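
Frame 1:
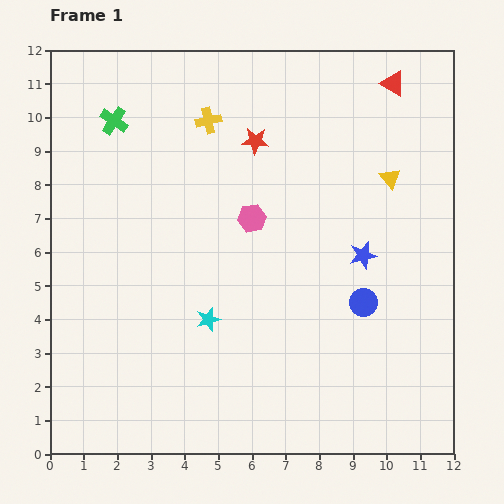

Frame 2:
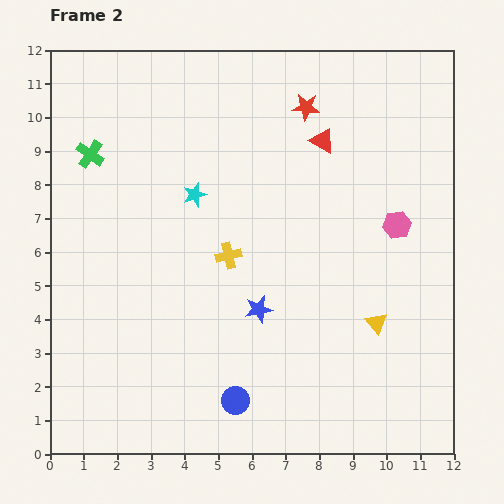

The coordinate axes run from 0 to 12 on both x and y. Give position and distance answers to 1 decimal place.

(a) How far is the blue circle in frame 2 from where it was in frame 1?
4.8

The blue circle moved from (9.3, 4.5) to (5.5, 1.6), a distance of √(3.8² + 2.9²) ≈ 4.8.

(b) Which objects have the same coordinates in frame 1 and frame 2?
none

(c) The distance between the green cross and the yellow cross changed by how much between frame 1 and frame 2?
+2.3

Distance in frame 1: 2.8. Distance in frame 2: 5.1.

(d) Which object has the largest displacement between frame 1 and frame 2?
the blue circle

(moved 4.8; next 4.3)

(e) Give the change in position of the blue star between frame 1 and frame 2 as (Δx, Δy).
(-3.1, -1.6)

The blue star was at (9.3, 5.9) in frame 1 and (6.2, 4.3) in frame 2.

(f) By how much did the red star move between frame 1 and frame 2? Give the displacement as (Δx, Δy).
(1.5, 1.0)

The red star was at (6.1, 9.3) in frame 1 and (7.6, 10.3) in frame 2.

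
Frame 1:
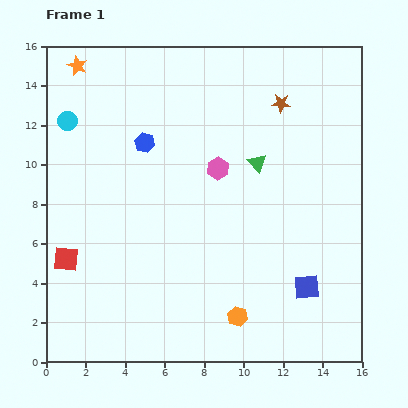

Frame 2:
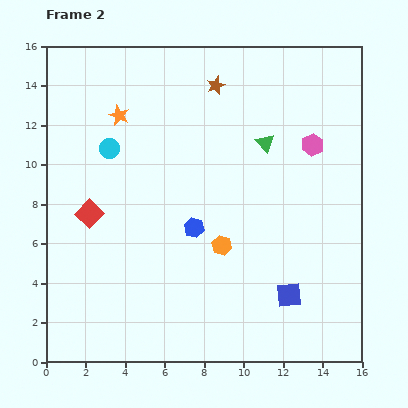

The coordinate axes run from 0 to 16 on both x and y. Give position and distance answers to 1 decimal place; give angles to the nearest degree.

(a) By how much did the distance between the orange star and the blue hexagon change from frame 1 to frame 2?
+1.7

Distance in frame 1: 5.2. Distance in frame 2: 6.9.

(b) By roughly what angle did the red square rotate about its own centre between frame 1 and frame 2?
38° clockwise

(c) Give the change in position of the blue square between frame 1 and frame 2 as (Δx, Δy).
(-0.9, -0.4)

The blue square was at (13.2, 3.8) in frame 1 and (12.3, 3.4) in frame 2.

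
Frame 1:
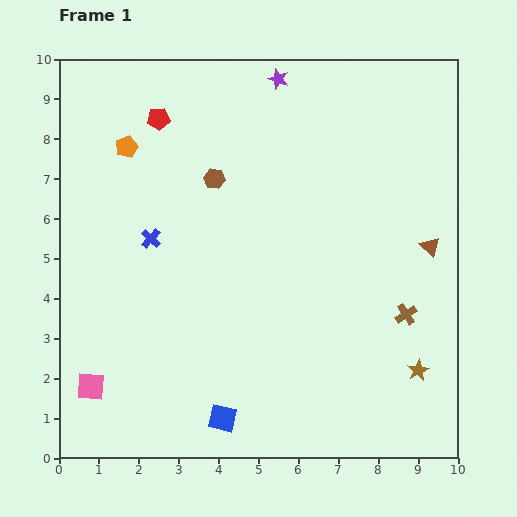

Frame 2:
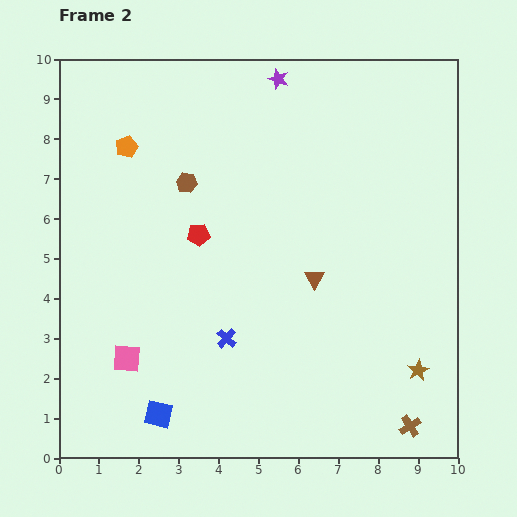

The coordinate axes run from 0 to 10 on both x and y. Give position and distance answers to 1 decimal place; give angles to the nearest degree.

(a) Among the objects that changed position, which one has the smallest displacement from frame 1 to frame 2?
the brown hexagon

(moved 0.7)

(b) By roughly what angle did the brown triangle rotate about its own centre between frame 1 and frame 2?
15° clockwise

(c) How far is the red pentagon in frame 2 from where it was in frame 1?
3.1

The red pentagon moved from (2.5, 8.5) to (3.5, 5.6), a distance of √(1.0² + 2.9²) ≈ 3.1.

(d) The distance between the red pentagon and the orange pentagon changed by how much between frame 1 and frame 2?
+1.7

Distance in frame 1: 1.1. Distance in frame 2: 2.8.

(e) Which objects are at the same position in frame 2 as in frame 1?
the orange pentagon, the purple star, the brown star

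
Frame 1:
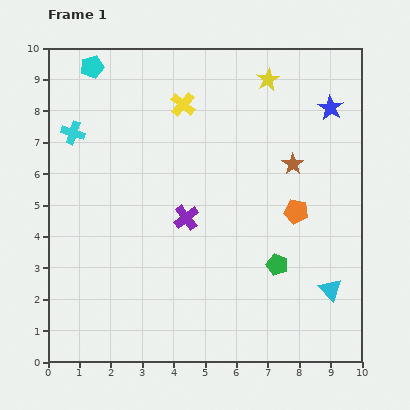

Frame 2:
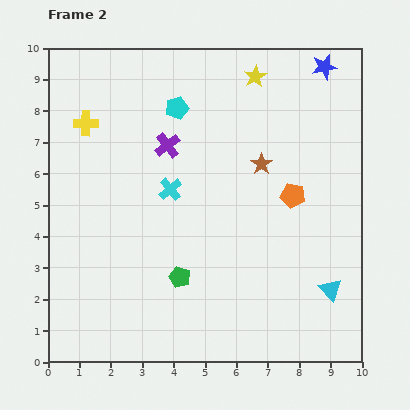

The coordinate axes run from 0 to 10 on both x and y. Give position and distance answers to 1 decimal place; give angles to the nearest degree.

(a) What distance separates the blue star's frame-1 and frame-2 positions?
1.3

The blue star moved from (9.0, 8.1) to (8.8, 9.4), a distance of √(0.2² + 1.3²) ≈ 1.3.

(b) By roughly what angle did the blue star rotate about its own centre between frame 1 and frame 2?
29° clockwise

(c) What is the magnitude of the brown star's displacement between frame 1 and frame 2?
1.0

The brown star moved from (7.8, 6.3) to (6.8, 6.3), a distance of √(1.0² + 0.0²) ≈ 1.0.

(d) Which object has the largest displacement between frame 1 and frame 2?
the cyan cross

(moved 3.6; next 3.2)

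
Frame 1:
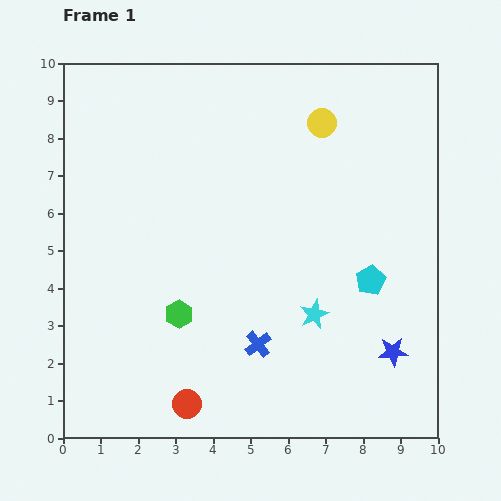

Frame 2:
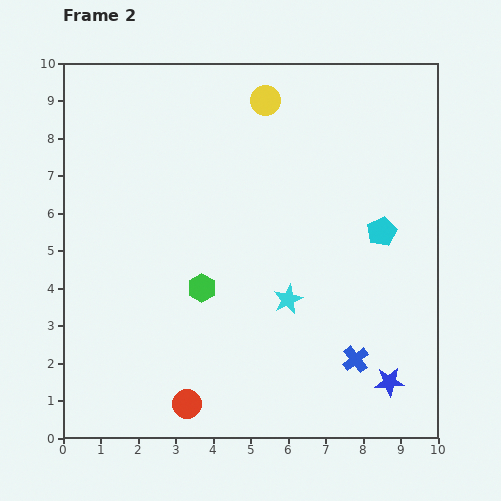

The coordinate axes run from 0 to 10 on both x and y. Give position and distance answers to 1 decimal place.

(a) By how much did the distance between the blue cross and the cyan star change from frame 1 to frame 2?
+0.7

Distance in frame 1: 1.7. Distance in frame 2: 2.4.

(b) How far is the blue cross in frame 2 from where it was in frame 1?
2.6

The blue cross moved from (5.2, 2.5) to (7.8, 2.1), a distance of √(2.6² + 0.4²) ≈ 2.6.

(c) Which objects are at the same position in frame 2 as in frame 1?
the red circle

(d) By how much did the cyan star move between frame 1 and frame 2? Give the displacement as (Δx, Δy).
(-0.7, 0.4)

The cyan star was at (6.7, 3.3) in frame 1 and (6.0, 3.7) in frame 2.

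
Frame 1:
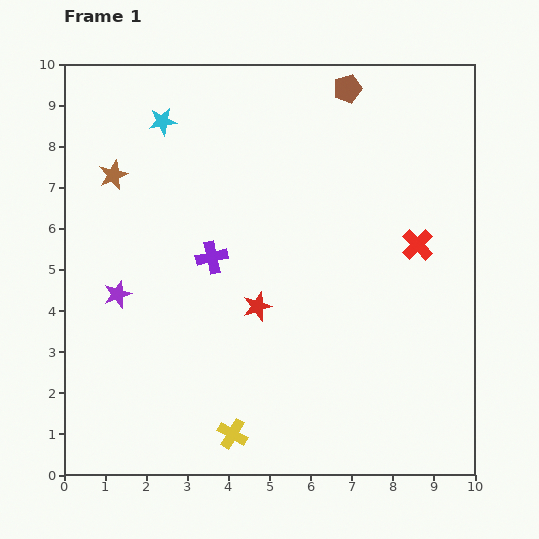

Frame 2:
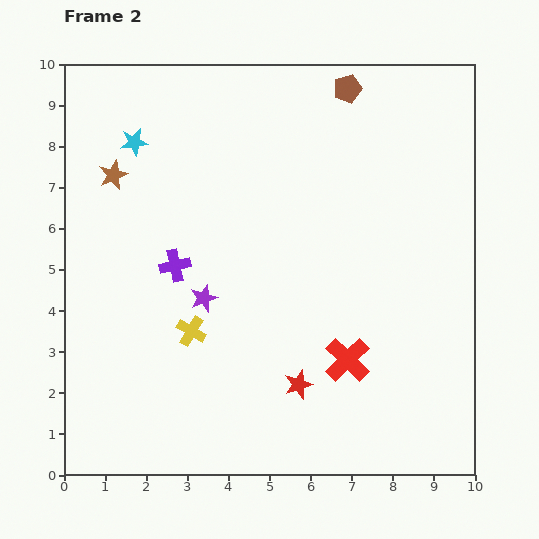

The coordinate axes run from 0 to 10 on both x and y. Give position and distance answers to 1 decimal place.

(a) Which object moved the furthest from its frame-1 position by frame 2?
the red cross

(moved 3.3; next 2.7)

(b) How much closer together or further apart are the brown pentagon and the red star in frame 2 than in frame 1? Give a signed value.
+1.6

Distance in frame 1: 5.7. Distance in frame 2: 7.3.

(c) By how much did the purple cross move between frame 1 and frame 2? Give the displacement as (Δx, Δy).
(-0.9, -0.2)

The purple cross was at (3.6, 5.3) in frame 1 and (2.7, 5.1) in frame 2.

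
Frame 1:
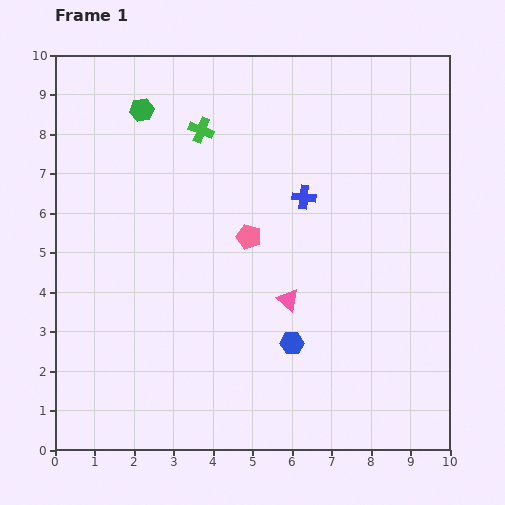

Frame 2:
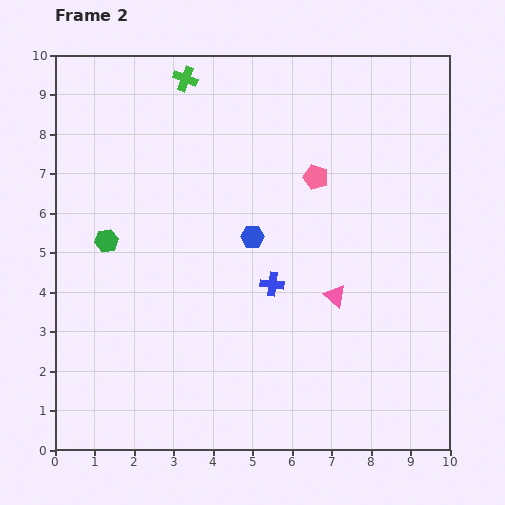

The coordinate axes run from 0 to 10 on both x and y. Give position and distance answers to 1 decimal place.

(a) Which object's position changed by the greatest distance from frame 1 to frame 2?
the green hexagon

(moved 3.4; next 2.9)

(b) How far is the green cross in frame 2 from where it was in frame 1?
1.4

The green cross moved from (3.7, 8.1) to (3.3, 9.4), a distance of √(0.4² + 1.3²) ≈ 1.4.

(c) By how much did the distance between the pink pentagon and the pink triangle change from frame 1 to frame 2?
+1.1

Distance in frame 1: 1.9. Distance in frame 2: 3.0.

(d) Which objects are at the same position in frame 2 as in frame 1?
none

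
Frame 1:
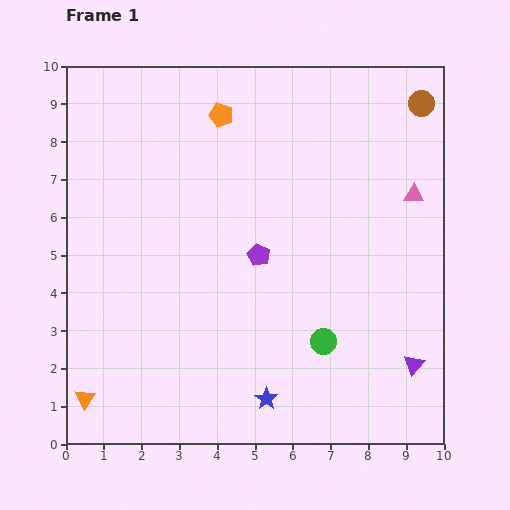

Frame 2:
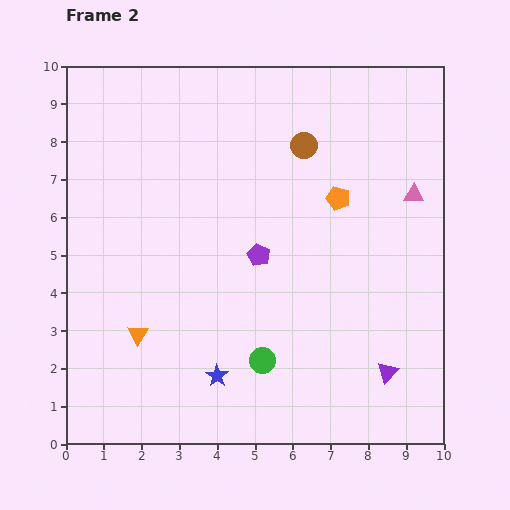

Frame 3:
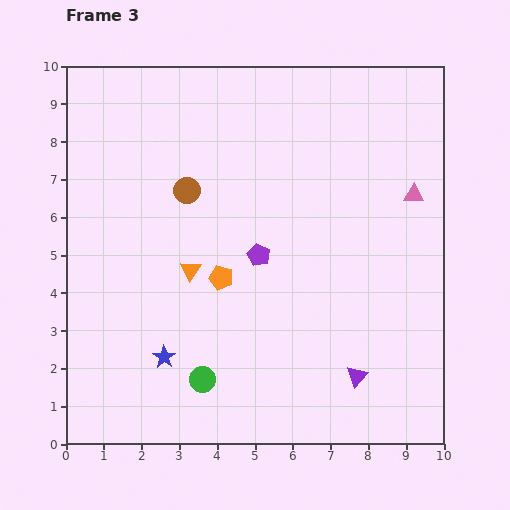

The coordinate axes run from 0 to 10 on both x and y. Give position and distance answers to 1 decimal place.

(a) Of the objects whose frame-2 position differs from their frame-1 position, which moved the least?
the purple triangle

(moved 0.7)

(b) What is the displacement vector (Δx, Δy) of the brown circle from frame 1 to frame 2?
(-3.1, -1.1)

The brown circle was at (9.4, 9.0) in frame 1 and (6.3, 7.9) in frame 2.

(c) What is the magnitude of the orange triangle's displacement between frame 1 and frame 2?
2.2

The orange triangle moved from (0.5, 1.2) to (1.9, 2.9), a distance of √(1.4² + 1.7²) ≈ 2.2.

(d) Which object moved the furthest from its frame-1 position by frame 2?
the orange pentagon

(moved 3.8; next 3.3)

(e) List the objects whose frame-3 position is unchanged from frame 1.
the purple pentagon, the pink triangle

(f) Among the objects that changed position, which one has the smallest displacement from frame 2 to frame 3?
the purple triangle

(moved 0.8)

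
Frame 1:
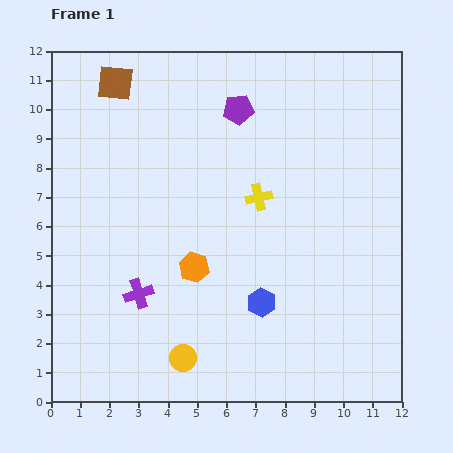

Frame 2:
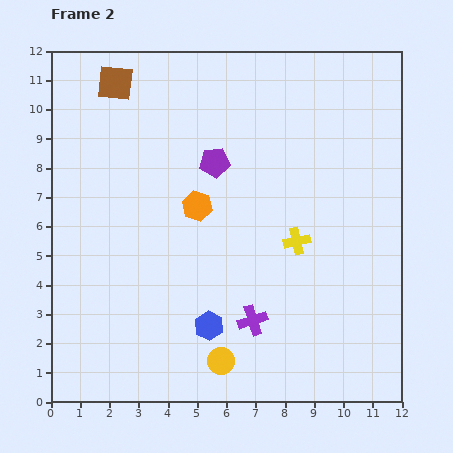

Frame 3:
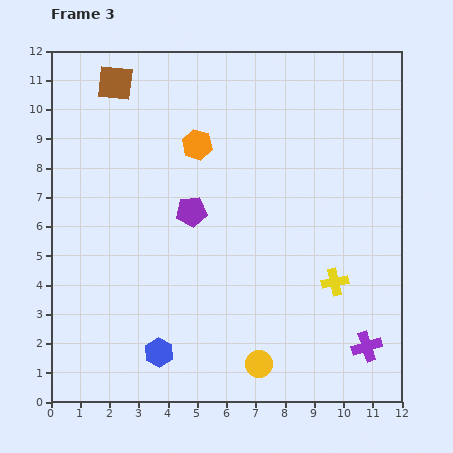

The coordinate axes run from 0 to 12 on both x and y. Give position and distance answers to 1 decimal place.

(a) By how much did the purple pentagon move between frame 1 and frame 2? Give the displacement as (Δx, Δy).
(-0.8, -1.8)

The purple pentagon was at (6.4, 10.0) in frame 1 and (5.6, 8.2) in frame 2.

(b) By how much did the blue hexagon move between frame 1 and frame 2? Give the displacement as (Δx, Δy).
(-1.8, -0.8)

The blue hexagon was at (7.2, 3.4) in frame 1 and (5.4, 2.6) in frame 2.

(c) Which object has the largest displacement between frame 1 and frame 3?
the purple cross

(moved 8.0; next 4.2)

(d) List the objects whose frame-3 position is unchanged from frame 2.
the brown square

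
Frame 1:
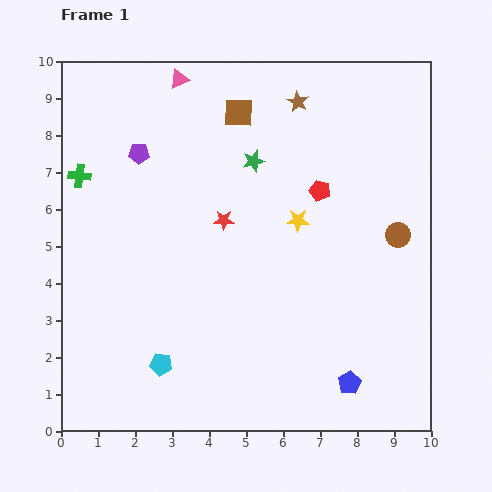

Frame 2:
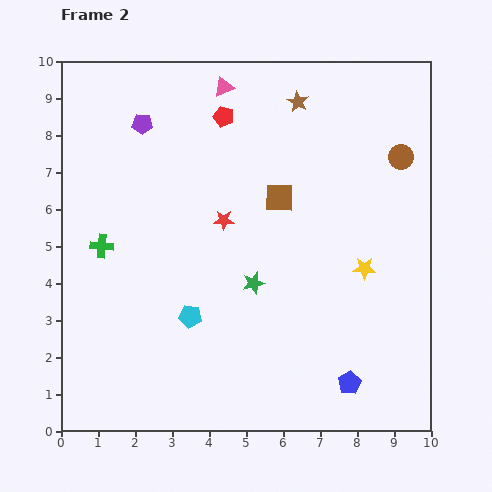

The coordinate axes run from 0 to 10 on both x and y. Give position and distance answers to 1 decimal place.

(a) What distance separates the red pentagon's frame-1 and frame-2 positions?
3.3

The red pentagon moved from (7.0, 6.5) to (4.4, 8.5), a distance of √(2.6² + 2.0²) ≈ 3.3.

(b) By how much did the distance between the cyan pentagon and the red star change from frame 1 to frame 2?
-1.5

Distance in frame 1: 4.3. Distance in frame 2: 2.8.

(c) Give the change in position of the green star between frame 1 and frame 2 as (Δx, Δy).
(0.0, -3.3)

The green star was at (5.2, 7.3) in frame 1 and (5.2, 4.0) in frame 2.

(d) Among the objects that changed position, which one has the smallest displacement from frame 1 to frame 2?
the purple pentagon

(moved 0.8)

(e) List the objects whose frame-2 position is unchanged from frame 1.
the blue pentagon, the brown star, the red star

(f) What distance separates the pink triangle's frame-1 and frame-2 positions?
1.2

The pink triangle moved from (3.2, 9.5) to (4.4, 9.3), a distance of √(1.2² + 0.2²) ≈ 1.2.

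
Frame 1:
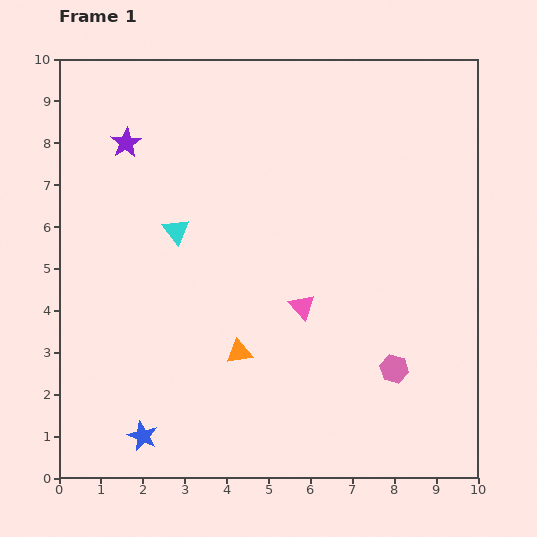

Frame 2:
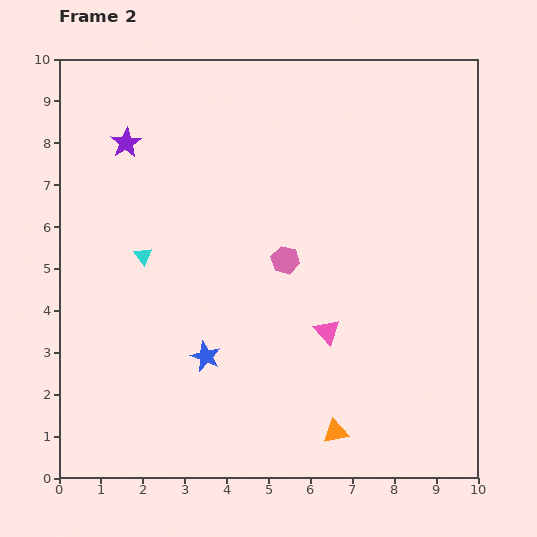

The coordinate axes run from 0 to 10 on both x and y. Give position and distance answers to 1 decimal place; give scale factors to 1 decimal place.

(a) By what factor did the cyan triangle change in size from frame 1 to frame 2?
0.7×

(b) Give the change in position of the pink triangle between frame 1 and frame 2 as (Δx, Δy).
(0.6, -0.6)

The pink triangle was at (5.8, 4.1) in frame 1 and (6.4, 3.5) in frame 2.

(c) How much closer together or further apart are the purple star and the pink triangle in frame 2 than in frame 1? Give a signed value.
+0.9

Distance in frame 1: 5.7. Distance in frame 2: 6.6.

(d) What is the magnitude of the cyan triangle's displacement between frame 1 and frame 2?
1.0

The cyan triangle moved from (2.8, 5.9) to (2.0, 5.3), a distance of √(0.8² + 0.6²) ≈ 1.0.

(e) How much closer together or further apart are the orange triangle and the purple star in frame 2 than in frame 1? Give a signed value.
+2.8

Distance in frame 1: 5.7. Distance in frame 2: 8.5.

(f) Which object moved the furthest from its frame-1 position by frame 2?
the pink hexagon

(moved 3.7; next 3.0)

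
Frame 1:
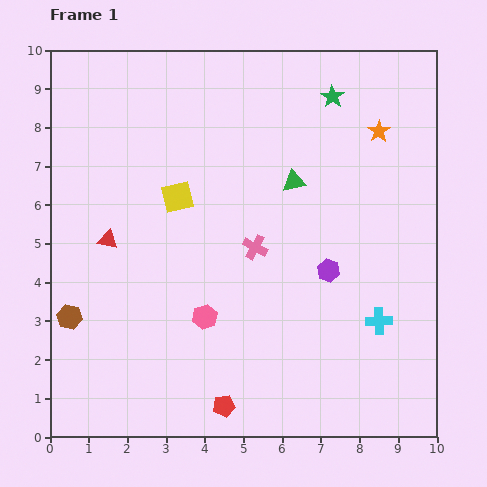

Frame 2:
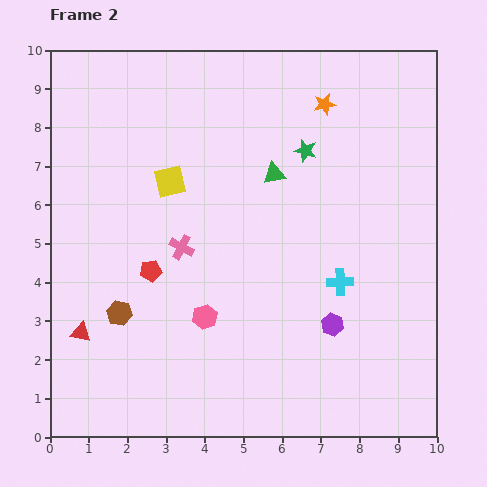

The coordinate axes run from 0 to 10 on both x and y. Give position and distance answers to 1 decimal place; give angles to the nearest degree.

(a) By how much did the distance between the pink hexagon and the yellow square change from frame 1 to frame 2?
+0.4

Distance in frame 1: 3.2. Distance in frame 2: 3.6.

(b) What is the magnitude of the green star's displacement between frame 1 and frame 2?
1.6

The green star moved from (7.3, 8.8) to (6.6, 7.4), a distance of √(0.7² + 1.4²) ≈ 1.6.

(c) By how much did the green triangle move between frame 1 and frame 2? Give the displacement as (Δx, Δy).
(-0.5, 0.2)

The green triangle was at (6.3, 6.6) in frame 1 and (5.8, 6.8) in frame 2.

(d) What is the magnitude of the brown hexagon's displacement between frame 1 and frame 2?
1.3

The brown hexagon moved from (0.5, 3.1) to (1.8, 3.2), a distance of √(1.3² + 0.1²) ≈ 1.3.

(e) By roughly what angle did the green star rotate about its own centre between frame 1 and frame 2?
17° counter-clockwise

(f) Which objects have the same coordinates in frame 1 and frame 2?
the pink hexagon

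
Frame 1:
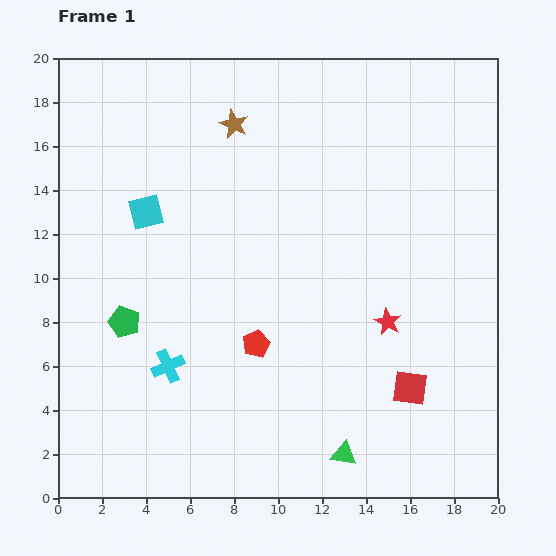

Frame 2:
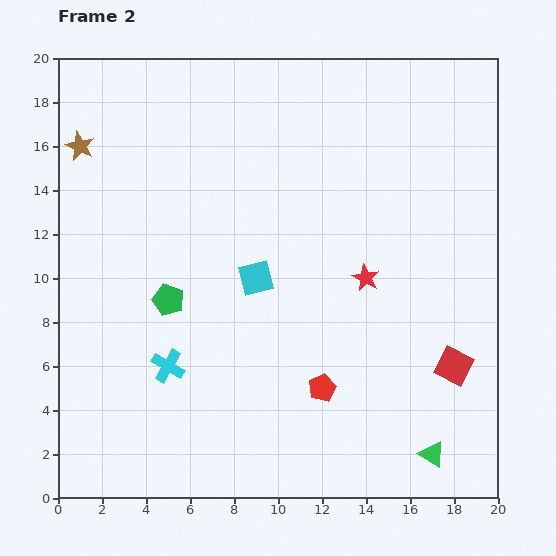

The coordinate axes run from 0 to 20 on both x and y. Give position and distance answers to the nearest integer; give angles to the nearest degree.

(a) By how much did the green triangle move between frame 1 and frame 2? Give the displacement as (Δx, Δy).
(4, 0)

The green triangle was at (13, 2) in frame 1 and (17, 2) in frame 2.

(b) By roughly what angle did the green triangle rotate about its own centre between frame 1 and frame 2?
22° clockwise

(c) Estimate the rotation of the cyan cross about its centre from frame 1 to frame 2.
36° counter-clockwise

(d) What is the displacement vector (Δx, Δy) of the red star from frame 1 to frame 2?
(-1, 2)

The red star was at (15, 8) in frame 1 and (14, 10) in frame 2.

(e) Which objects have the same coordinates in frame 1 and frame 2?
the cyan cross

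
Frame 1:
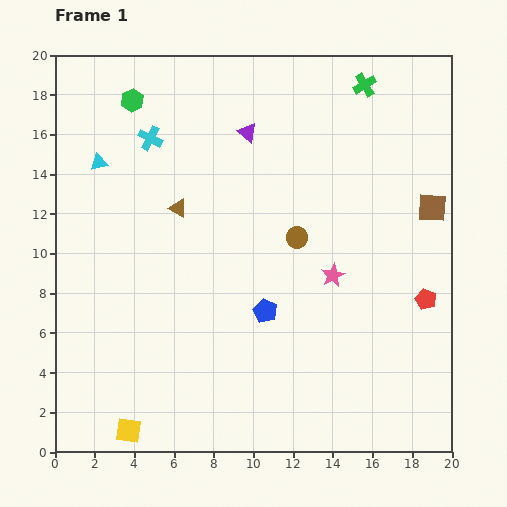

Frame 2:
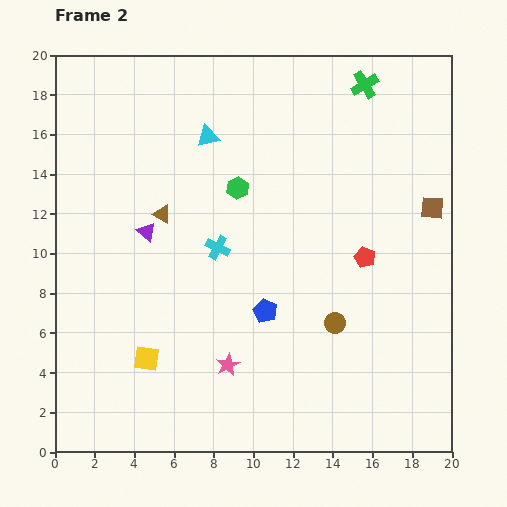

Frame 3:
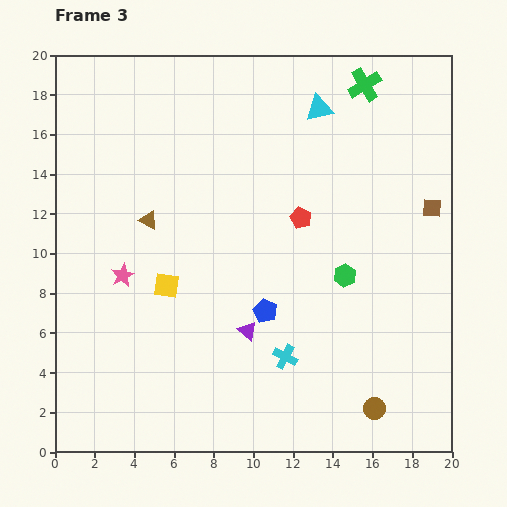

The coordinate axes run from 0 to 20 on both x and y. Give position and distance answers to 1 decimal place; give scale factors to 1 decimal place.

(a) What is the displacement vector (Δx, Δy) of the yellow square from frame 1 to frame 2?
(0.9, 3.6)

The yellow square was at (3.7, 1.1) in frame 1 and (4.6, 4.7) in frame 2.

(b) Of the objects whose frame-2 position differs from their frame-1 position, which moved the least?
the brown triangle

(moved 0.9)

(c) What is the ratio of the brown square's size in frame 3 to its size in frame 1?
0.7×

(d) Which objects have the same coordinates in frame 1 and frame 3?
the green cross, the brown square, the blue pentagon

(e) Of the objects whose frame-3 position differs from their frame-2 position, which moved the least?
the brown triangle

(moved 0.8)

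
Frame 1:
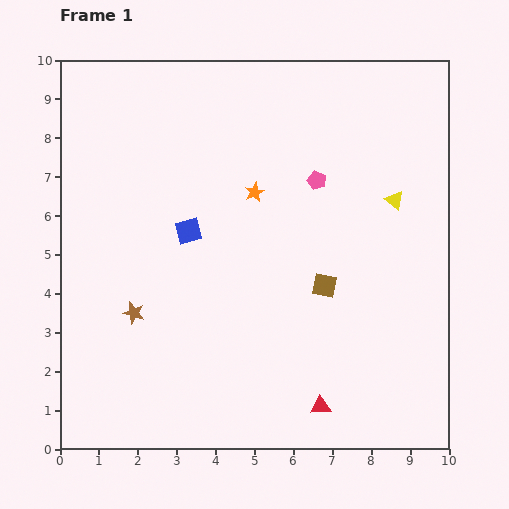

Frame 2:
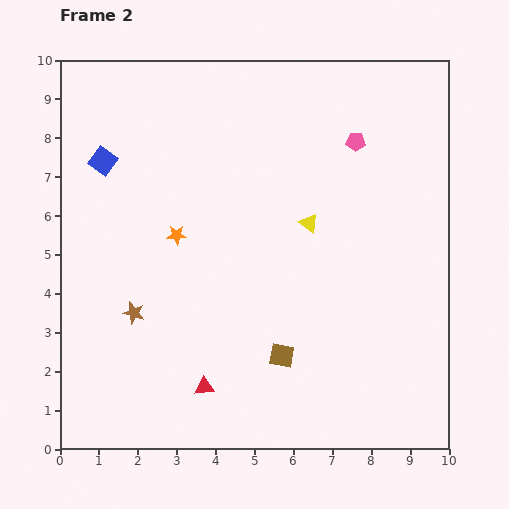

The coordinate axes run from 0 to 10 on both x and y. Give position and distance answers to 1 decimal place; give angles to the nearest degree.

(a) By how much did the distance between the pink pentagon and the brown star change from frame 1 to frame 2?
+1.4

Distance in frame 1: 5.8. Distance in frame 2: 7.2.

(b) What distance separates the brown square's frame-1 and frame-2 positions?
2.1

The brown square moved from (6.8, 4.2) to (5.7, 2.4), a distance of √(1.1² + 1.8²) ≈ 2.1.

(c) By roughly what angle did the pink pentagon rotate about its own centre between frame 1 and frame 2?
18° counter-clockwise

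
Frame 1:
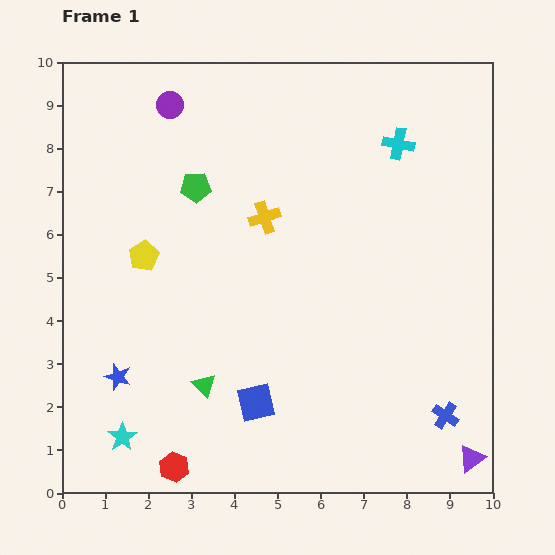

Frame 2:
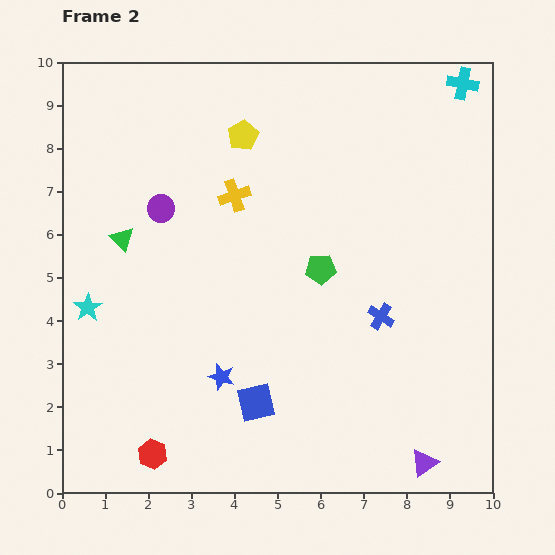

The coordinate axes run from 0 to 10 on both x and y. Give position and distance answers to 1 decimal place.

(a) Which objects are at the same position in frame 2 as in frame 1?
the blue square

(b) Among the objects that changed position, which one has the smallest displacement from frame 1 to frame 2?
the red hexagon

(moved 0.6)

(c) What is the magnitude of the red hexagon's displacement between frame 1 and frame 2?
0.6

The red hexagon moved from (2.6, 0.6) to (2.1, 0.9), a distance of √(0.5² + 0.3²) ≈ 0.6.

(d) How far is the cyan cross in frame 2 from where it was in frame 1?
2.1

The cyan cross moved from (7.8, 8.1) to (9.3, 9.5), a distance of √(1.5² + 1.4²) ≈ 2.1.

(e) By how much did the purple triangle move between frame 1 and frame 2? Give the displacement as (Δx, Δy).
(-1.1, -0.1)

The purple triangle was at (9.5, 0.8) in frame 1 and (8.4, 0.7) in frame 2.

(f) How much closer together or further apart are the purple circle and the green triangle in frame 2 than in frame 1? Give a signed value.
-5.4

Distance in frame 1: 6.5. Distance in frame 2: 1.1.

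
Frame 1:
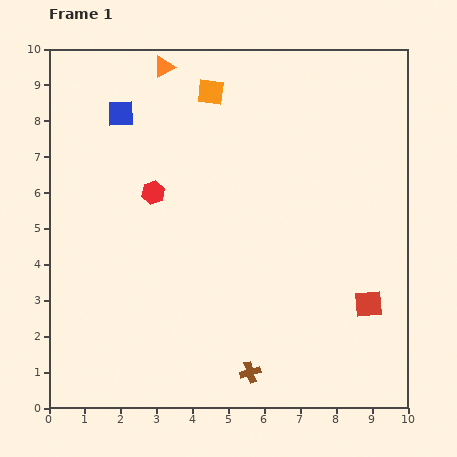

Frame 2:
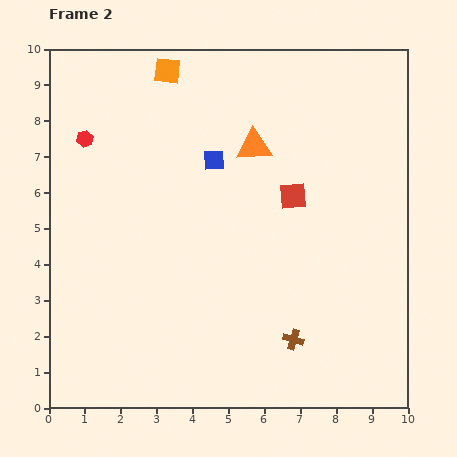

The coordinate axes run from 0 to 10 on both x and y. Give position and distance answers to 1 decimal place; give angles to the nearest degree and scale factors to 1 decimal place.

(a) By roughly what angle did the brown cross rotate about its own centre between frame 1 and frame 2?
34° clockwise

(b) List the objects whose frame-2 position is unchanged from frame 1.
none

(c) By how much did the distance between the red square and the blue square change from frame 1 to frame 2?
-6.3

Distance in frame 1: 8.7. Distance in frame 2: 2.4.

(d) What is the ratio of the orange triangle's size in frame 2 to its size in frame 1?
1.7×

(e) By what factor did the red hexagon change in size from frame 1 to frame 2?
0.7×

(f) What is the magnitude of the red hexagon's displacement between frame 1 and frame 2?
2.4

The red hexagon moved from (2.9, 6.0) to (1.0, 7.5), a distance of √(1.9² + 1.5²) ≈ 2.4.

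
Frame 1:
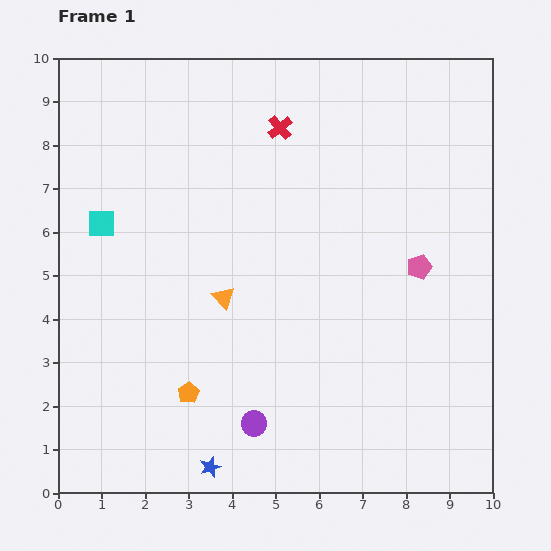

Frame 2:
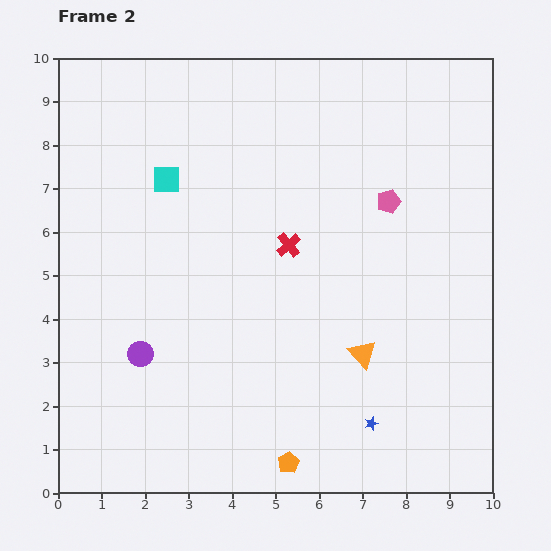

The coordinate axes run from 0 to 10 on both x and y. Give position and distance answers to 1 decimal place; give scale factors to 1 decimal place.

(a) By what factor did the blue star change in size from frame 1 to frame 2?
0.7×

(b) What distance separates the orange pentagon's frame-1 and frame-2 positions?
2.8

The orange pentagon moved from (3.0, 2.3) to (5.3, 0.7), a distance of √(2.3² + 1.6²) ≈ 2.8.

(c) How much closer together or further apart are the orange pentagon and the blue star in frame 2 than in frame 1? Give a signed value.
+0.3

Distance in frame 1: 1.8. Distance in frame 2: 2.1.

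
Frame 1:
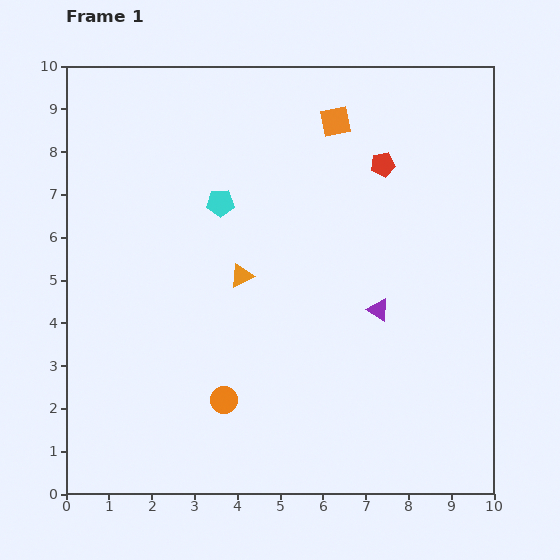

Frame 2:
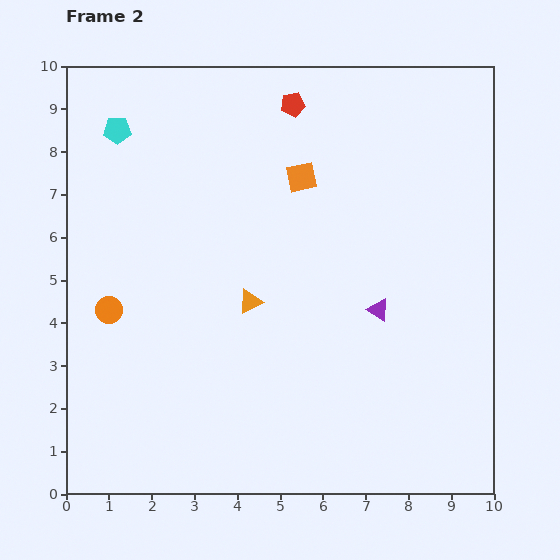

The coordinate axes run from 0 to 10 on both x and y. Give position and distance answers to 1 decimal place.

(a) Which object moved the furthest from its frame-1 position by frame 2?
the orange circle

(moved 3.4; next 2.9)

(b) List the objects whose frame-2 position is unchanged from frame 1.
the purple triangle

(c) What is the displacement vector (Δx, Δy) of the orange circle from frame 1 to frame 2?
(-2.7, 2.1)

The orange circle was at (3.7, 2.2) in frame 1 and (1.0, 4.3) in frame 2.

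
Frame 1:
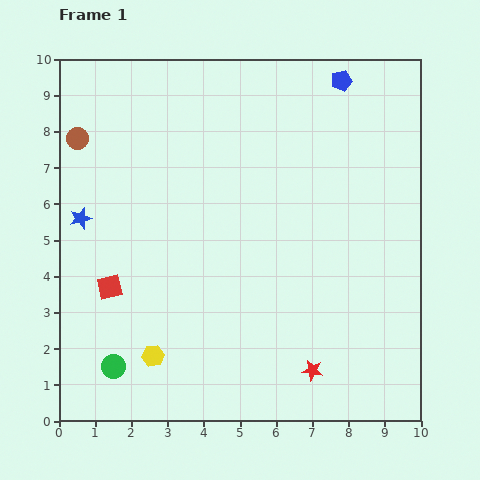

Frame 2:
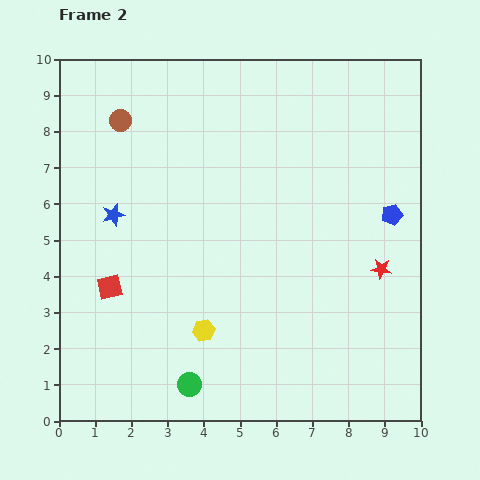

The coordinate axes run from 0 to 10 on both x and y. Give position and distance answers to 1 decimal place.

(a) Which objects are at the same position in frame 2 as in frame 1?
the red square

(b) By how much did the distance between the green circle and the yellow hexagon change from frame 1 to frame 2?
+0.5

Distance in frame 1: 1.1. Distance in frame 2: 1.6.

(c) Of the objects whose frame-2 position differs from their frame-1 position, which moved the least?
the blue star

(moved 0.9)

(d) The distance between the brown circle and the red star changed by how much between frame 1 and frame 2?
-0.8

Distance in frame 1: 9.1. Distance in frame 2: 8.3.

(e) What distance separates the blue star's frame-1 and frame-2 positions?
0.9

The blue star moved from (0.6, 5.6) to (1.5, 5.7), a distance of √(0.9² + 0.1²) ≈ 0.9.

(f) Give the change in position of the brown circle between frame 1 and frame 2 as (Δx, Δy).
(1.2, 0.5)

The brown circle was at (0.5, 7.8) in frame 1 and (1.7, 8.3) in frame 2.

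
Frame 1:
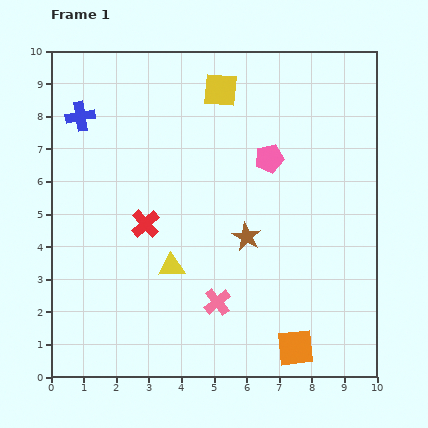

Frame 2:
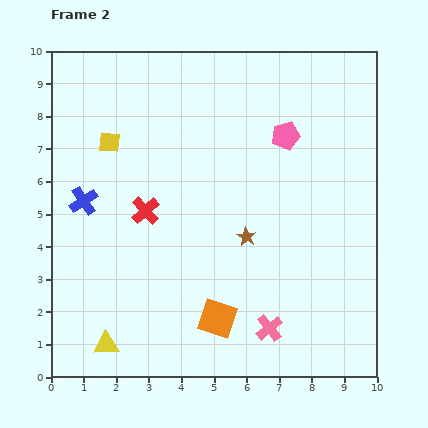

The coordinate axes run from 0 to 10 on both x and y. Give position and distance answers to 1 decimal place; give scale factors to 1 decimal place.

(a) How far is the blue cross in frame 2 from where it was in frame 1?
2.6

The blue cross moved from (0.9, 8.0) to (1.0, 5.4), a distance of √(0.1² + 2.6²) ≈ 2.6.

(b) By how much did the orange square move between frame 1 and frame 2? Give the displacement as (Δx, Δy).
(-2.4, 0.9)

The orange square was at (7.5, 0.9) in frame 1 and (5.1, 1.8) in frame 2.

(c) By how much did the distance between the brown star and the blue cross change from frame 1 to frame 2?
-1.2

Distance in frame 1: 6.3. Distance in frame 2: 5.1.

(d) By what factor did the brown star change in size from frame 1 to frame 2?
0.7×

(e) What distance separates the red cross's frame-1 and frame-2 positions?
0.4

The red cross moved from (2.9, 4.7) to (2.9, 5.1), a distance of √(0.0² + 0.4²) ≈ 0.4.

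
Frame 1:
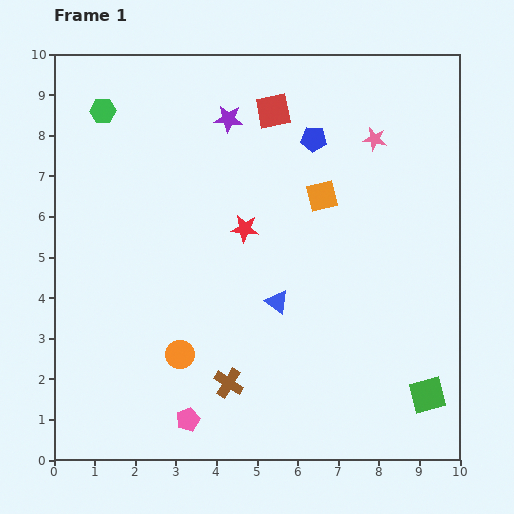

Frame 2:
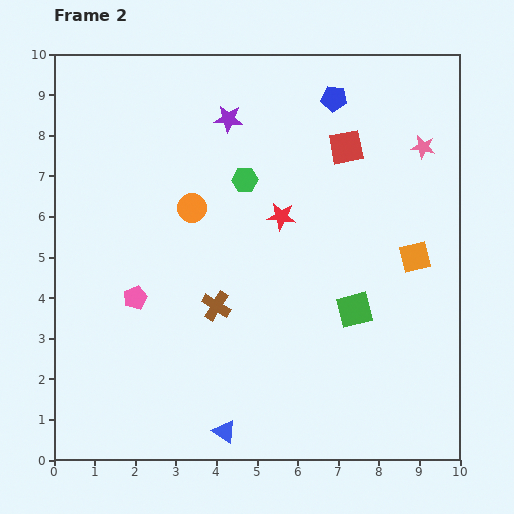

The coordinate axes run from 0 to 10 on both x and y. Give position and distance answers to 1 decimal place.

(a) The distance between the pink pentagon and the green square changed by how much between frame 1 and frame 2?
-0.5

Distance in frame 1: 5.9. Distance in frame 2: 5.4.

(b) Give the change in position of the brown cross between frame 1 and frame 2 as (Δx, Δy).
(-0.3, 1.9)

The brown cross was at (4.3, 1.9) in frame 1 and (4.0, 3.8) in frame 2.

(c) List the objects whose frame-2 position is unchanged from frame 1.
the purple star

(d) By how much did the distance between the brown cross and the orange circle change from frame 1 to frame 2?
+1.1

Distance in frame 1: 1.4. Distance in frame 2: 2.5.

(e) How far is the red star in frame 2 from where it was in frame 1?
0.9

The red star moved from (4.7, 5.7) to (5.6, 6.0), a distance of √(0.9² + 0.3²) ≈ 0.9.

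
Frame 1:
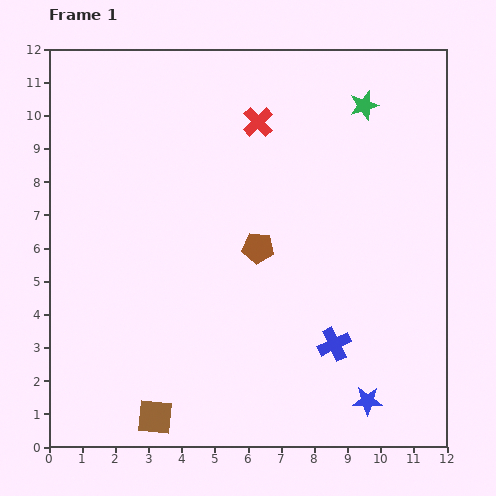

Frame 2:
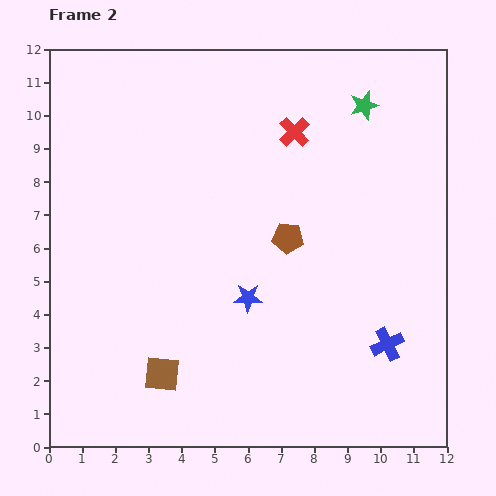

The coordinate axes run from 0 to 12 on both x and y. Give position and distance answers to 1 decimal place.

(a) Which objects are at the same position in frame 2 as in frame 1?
the green star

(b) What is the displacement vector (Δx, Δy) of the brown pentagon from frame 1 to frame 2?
(0.9, 0.3)

The brown pentagon was at (6.3, 6.0) in frame 1 and (7.2, 6.3) in frame 2.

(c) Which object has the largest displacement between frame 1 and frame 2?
the blue star

(moved 4.8; next 1.6)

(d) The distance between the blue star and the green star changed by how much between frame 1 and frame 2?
-2.1

Distance in frame 1: 8.9. Distance in frame 2: 6.8.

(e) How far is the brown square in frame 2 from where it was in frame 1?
1.3

The brown square moved from (3.2, 0.9) to (3.4, 2.2), a distance of √(0.2² + 1.3²) ≈ 1.3.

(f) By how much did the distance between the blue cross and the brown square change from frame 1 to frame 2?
+1.1

Distance in frame 1: 5.8. Distance in frame 2: 6.9.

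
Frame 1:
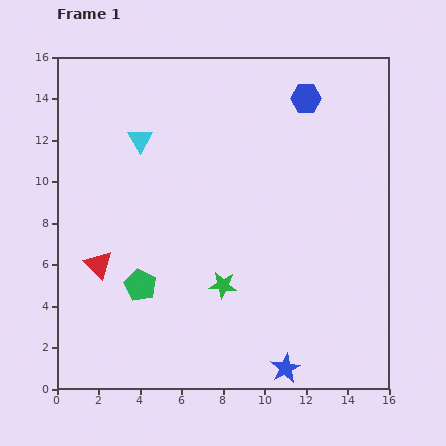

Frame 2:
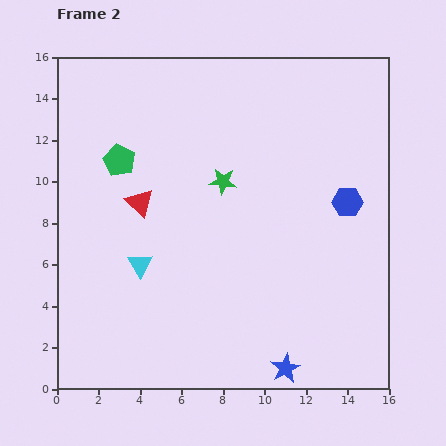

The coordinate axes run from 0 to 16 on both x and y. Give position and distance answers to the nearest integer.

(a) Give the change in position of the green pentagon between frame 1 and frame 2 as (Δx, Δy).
(-1, 6)

The green pentagon was at (4, 5) in frame 1 and (3, 11) in frame 2.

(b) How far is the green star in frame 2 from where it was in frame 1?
5

The green star moved from (8, 5) to (8, 10), a distance of √(0² + 5²) ≈ 5.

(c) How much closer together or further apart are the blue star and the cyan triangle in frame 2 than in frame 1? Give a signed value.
-4

Distance in frame 1: 13. Distance in frame 2: 9.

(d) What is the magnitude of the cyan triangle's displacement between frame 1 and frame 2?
6

The cyan triangle moved from (4, 12) to (4, 6), a distance of √(0² + 6²) ≈ 6.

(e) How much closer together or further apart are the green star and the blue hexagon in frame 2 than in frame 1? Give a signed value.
-4

Distance in frame 1: 10. Distance in frame 2: 6.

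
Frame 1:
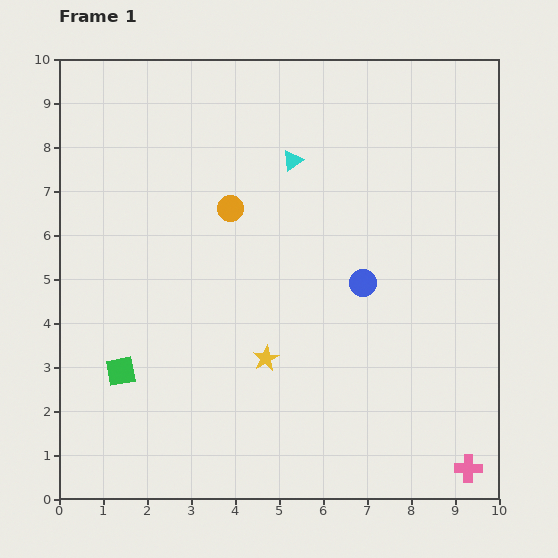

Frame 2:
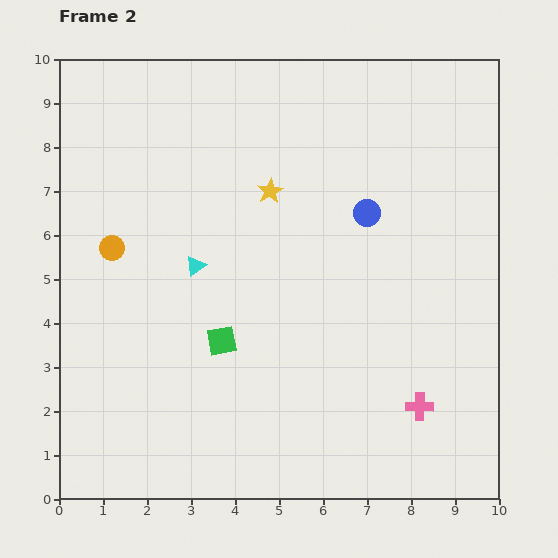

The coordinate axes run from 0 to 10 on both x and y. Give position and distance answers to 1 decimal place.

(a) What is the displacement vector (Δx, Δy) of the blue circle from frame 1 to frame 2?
(0.1, 1.6)

The blue circle was at (6.9, 4.9) in frame 1 and (7.0, 6.5) in frame 2.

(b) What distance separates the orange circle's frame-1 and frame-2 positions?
2.8

The orange circle moved from (3.9, 6.6) to (1.2, 5.7), a distance of √(2.7² + 0.9²) ≈ 2.8.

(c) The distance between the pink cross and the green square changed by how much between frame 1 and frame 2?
-3.5

Distance in frame 1: 8.2. Distance in frame 2: 4.7.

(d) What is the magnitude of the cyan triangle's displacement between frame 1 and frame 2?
3.3

The cyan triangle moved from (5.3, 7.7) to (3.1, 5.3), a distance of √(2.2² + 2.4²) ≈ 3.3.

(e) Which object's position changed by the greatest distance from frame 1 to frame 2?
the yellow star

(moved 3.8; next 3.3)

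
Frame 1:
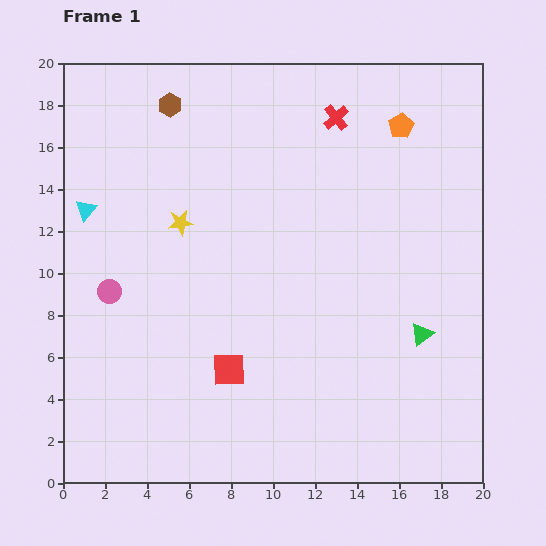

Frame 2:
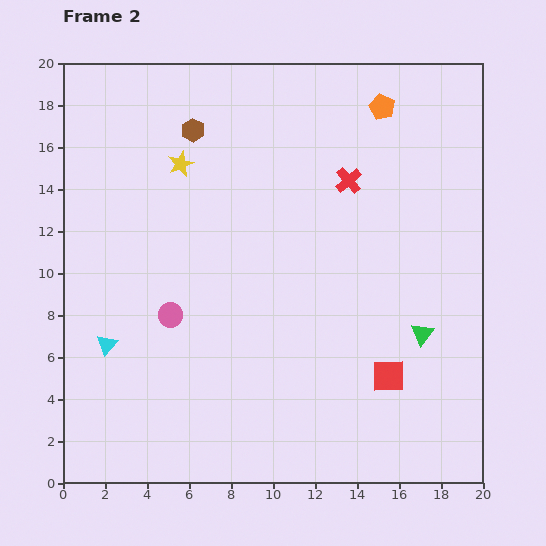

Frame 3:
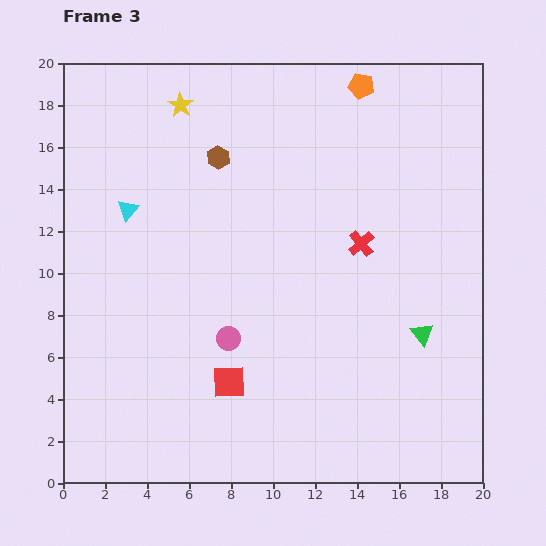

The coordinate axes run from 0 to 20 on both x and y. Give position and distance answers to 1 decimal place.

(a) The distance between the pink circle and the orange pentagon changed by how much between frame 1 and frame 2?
-1.9

Distance in frame 1: 16.0. Distance in frame 2: 14.1.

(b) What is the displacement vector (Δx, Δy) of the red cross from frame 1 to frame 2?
(0.6, -3.0)

The red cross was at (13.0, 17.4) in frame 1 and (13.6, 14.4) in frame 2.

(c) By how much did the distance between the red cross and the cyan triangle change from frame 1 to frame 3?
-1.5

Distance in frame 1: 12.7. Distance in frame 3: 11.2.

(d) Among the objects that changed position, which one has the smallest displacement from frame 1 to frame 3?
the red square

(moved 0.6)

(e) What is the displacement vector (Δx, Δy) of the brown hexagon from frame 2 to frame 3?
(1.2, -1.3)

The brown hexagon was at (6.2, 16.8) in frame 2 and (7.4, 15.5) in frame 3.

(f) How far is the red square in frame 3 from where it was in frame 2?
7.6

The red square moved from (15.5, 5.1) to (7.9, 4.8), a distance of √(7.6² + 0.3²) ≈ 7.6.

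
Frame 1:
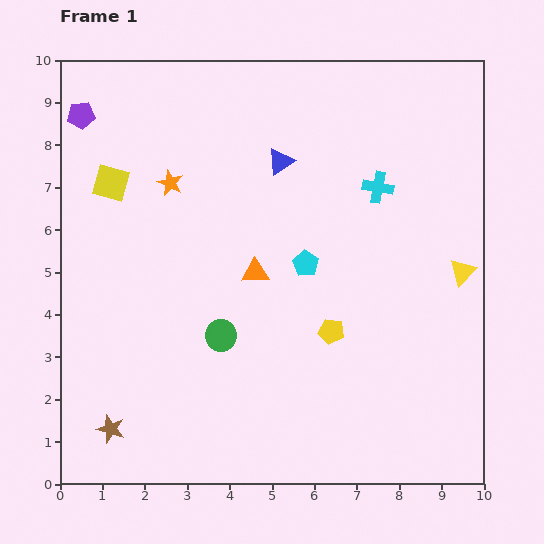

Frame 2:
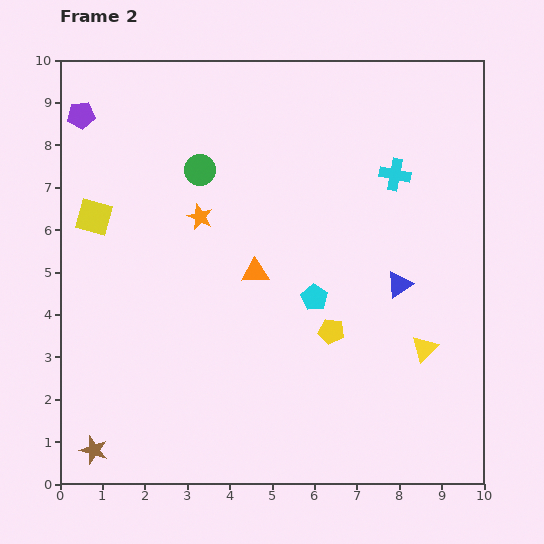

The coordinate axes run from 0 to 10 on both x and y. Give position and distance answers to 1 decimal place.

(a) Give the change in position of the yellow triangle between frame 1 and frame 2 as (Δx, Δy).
(-0.9, -1.8)

The yellow triangle was at (9.5, 5.0) in frame 1 and (8.6, 3.2) in frame 2.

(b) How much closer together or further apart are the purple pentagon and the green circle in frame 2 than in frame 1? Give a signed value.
-3.1

Distance in frame 1: 6.2. Distance in frame 2: 3.1.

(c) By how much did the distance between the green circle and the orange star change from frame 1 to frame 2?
-2.7

Distance in frame 1: 3.8. Distance in frame 2: 1.1.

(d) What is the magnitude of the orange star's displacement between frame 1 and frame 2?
1.1

The orange star moved from (2.6, 7.1) to (3.3, 6.3), a distance of √(0.7² + 0.8²) ≈ 1.1.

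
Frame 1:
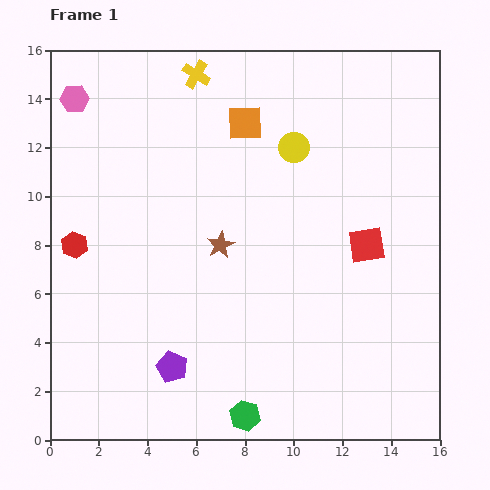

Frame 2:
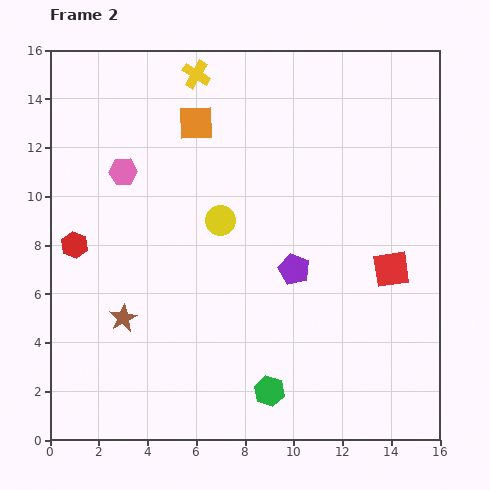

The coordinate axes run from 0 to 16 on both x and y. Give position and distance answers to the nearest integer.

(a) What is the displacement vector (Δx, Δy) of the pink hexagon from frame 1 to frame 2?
(2, -3)

The pink hexagon was at (1, 14) in frame 1 and (3, 11) in frame 2.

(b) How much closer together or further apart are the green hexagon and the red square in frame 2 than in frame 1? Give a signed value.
-2

Distance in frame 1: 9. Distance in frame 2: 7.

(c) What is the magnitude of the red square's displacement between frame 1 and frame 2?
1

The red square moved from (13, 8) to (14, 7), a distance of √(1² + 1²) ≈ 1.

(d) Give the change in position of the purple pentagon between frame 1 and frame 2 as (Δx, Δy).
(5, 4)

The purple pentagon was at (5, 3) in frame 1 and (10, 7) in frame 2.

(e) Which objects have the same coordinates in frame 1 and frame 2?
the yellow cross, the red hexagon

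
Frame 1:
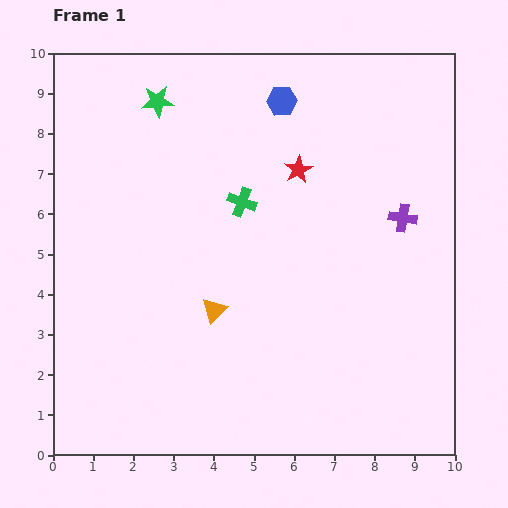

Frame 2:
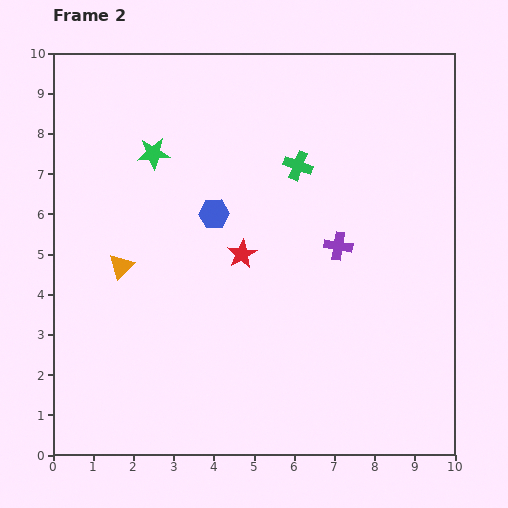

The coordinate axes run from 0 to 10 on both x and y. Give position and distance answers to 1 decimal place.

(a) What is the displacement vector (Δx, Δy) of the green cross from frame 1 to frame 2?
(1.4, 0.9)

The green cross was at (4.7, 6.3) in frame 1 and (6.1, 7.2) in frame 2.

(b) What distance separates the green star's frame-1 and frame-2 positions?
1.3

The green star moved from (2.6, 8.8) to (2.5, 7.5), a distance of √(0.1² + 1.3²) ≈ 1.3.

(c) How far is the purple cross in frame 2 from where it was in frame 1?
1.7

The purple cross moved from (8.7, 5.9) to (7.1, 5.2), a distance of √(1.6² + 0.7²) ≈ 1.7.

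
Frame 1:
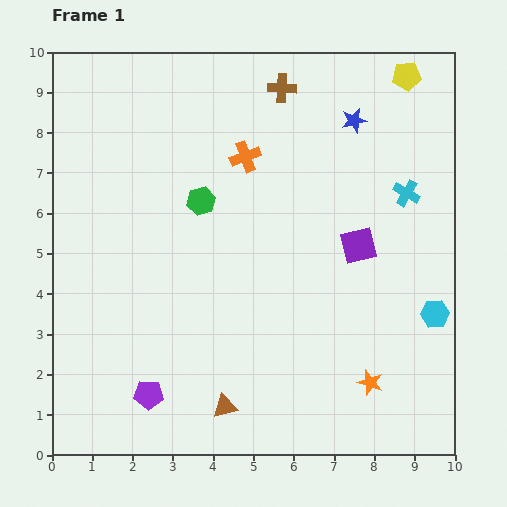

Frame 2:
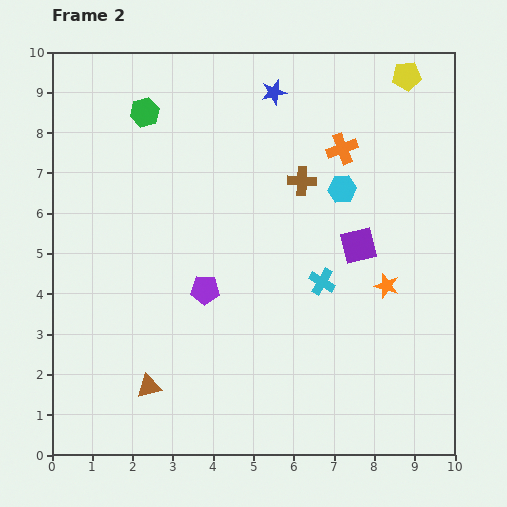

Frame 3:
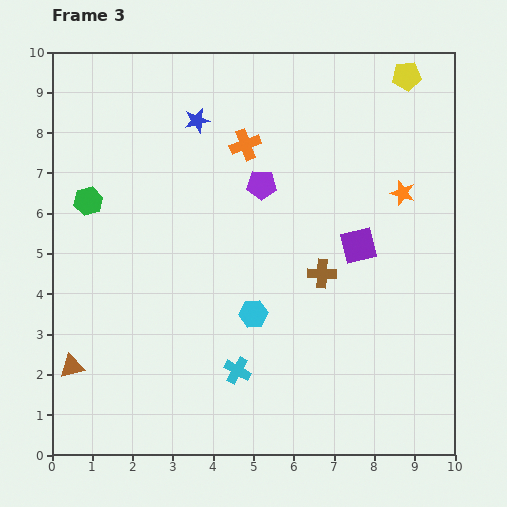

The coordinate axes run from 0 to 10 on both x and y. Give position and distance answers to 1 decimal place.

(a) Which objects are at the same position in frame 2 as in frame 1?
the yellow pentagon, the purple square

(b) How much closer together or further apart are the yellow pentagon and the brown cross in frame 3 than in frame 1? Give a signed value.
+2.2

Distance in frame 1: 3.1. Distance in frame 3: 5.3.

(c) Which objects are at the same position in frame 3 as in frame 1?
the yellow pentagon, the purple square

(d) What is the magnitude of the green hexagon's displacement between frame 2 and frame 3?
2.6

The green hexagon moved from (2.3, 8.5) to (0.9, 6.3), a distance of √(1.4² + 2.2²) ≈ 2.6.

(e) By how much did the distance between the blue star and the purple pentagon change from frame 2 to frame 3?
-2.9

Distance in frame 2: 5.2. Distance in frame 3: 2.3.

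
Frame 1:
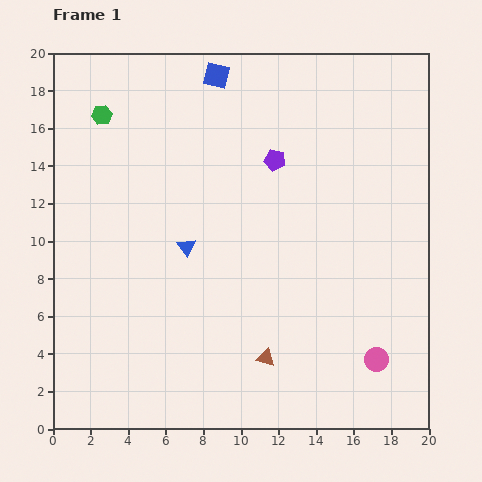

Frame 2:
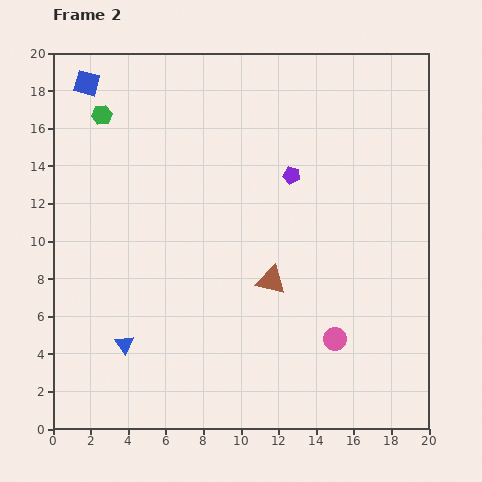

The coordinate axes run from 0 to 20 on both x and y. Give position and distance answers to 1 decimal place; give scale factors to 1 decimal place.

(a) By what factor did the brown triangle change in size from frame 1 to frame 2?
1.6×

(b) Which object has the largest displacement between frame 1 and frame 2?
the blue square

(moved 6.9; next 6.2)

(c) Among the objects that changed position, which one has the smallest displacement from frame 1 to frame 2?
the purple pentagon

(moved 1.2)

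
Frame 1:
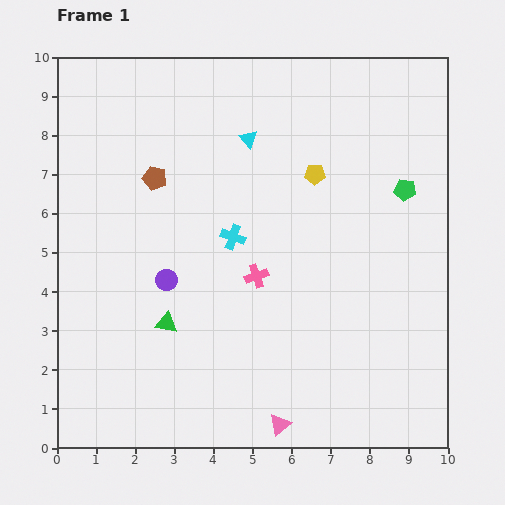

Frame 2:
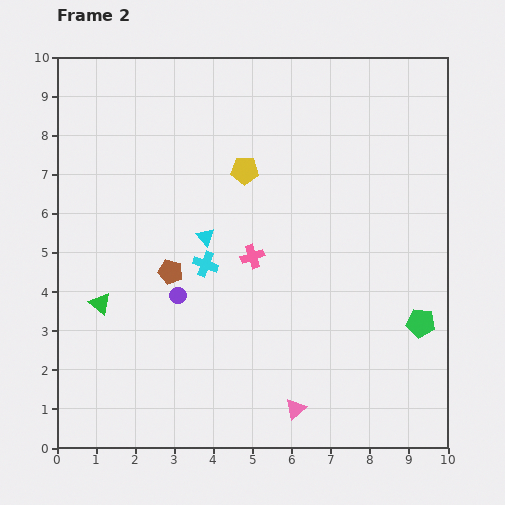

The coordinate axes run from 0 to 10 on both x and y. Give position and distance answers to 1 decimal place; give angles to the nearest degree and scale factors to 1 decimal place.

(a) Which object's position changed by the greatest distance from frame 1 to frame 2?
the green pentagon

(moved 3.4; next 2.7)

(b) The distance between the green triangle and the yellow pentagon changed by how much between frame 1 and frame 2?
-0.4

Distance in frame 1: 5.4. Distance in frame 2: 5.0.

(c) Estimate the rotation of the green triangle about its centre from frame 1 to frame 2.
29° clockwise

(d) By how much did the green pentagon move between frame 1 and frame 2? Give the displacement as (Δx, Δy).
(0.4, -3.4)

The green pentagon was at (8.9, 6.6) in frame 1 and (9.3, 3.2) in frame 2.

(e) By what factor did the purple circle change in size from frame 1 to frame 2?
0.8×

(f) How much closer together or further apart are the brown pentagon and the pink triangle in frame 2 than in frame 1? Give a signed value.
-2.4

Distance in frame 1: 7.1. Distance in frame 2: 4.7.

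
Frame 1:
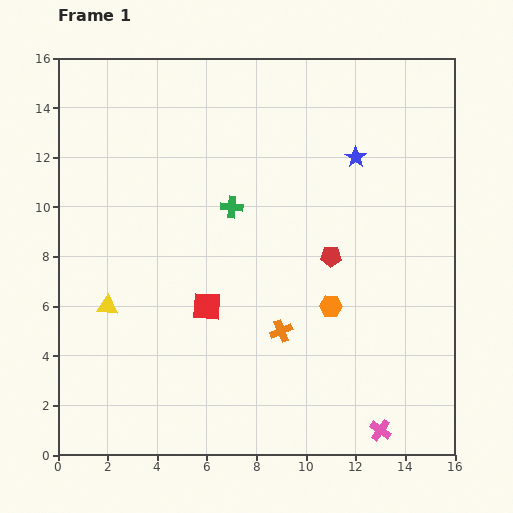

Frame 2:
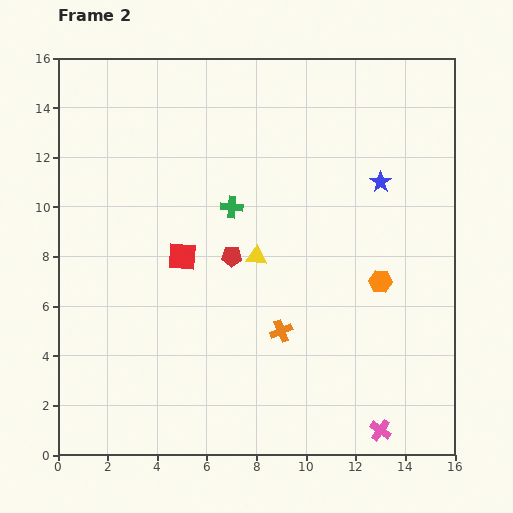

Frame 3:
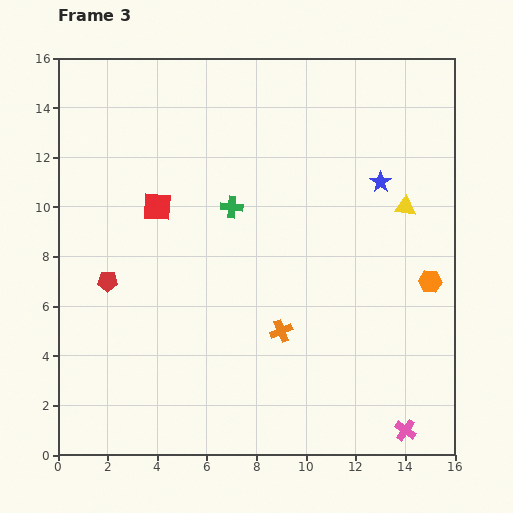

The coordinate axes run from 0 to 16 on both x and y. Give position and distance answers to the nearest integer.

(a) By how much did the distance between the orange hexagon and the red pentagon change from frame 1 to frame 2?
+4

Distance in frame 1: 2. Distance in frame 2: 6.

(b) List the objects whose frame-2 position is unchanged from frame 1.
the pink cross, the green cross, the orange cross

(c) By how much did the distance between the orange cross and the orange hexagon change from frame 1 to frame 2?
+2

Distance in frame 1: 2. Distance in frame 2: 4.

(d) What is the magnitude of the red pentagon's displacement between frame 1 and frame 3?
9

The red pentagon moved from (11, 8) to (2, 7), a distance of √(9² + 1²) ≈ 9.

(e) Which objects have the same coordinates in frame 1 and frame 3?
the green cross, the orange cross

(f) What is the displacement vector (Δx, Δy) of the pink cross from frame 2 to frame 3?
(1, 0)

The pink cross was at (13, 1) in frame 2 and (14, 1) in frame 3.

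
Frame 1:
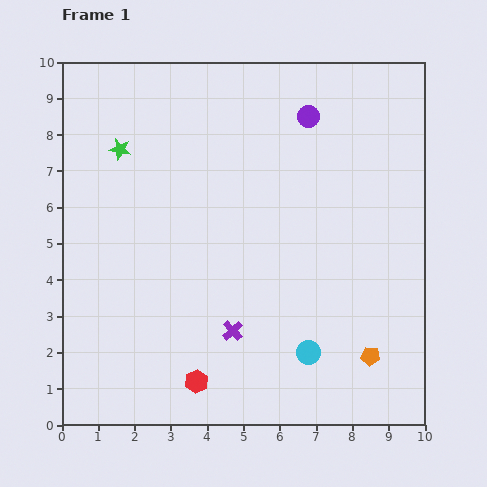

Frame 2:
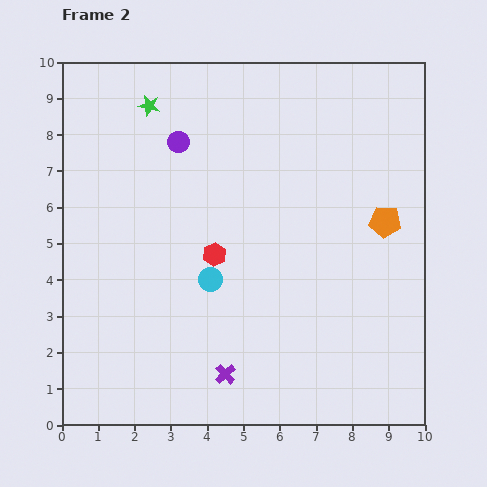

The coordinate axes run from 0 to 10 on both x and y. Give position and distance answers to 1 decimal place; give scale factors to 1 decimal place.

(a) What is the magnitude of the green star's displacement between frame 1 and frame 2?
1.4

The green star moved from (1.6, 7.6) to (2.4, 8.8), a distance of √(0.8² + 1.2²) ≈ 1.4.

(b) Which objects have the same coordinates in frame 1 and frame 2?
none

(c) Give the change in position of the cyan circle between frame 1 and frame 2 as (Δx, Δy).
(-2.7, 2.0)

The cyan circle was at (6.8, 2.0) in frame 1 and (4.1, 4.0) in frame 2.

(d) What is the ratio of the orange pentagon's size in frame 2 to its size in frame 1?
1.7×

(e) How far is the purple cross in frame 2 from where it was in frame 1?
1.2

The purple cross moved from (4.7, 2.6) to (4.5, 1.4), a distance of √(0.2² + 1.2²) ≈ 1.2.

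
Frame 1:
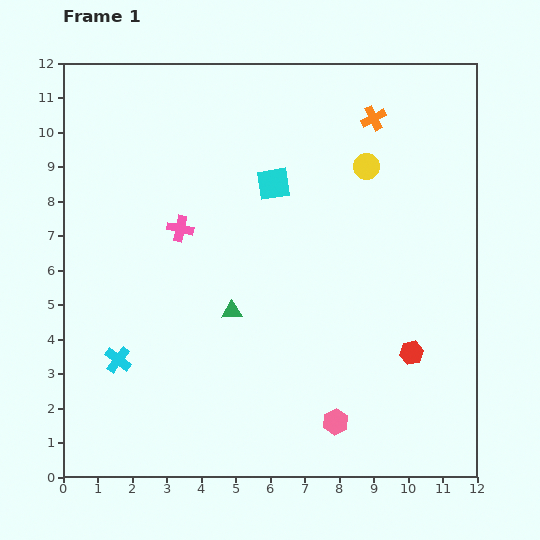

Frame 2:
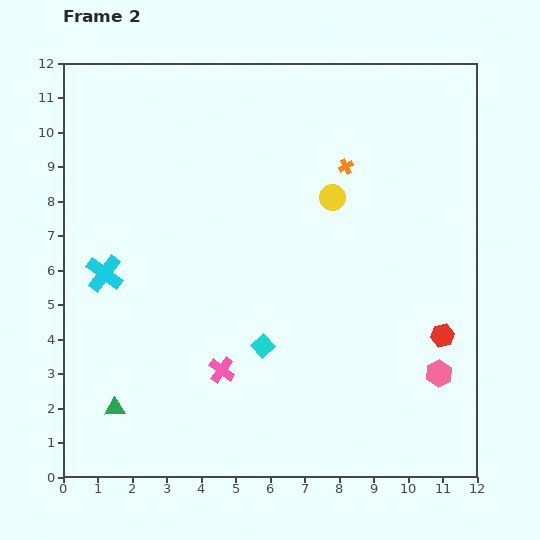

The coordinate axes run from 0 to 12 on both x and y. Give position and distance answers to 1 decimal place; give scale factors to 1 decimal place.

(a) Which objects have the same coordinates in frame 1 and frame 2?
none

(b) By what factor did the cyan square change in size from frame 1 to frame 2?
0.6×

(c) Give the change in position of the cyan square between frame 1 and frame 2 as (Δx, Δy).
(-0.3, -4.7)

The cyan square was at (6.1, 8.5) in frame 1 and (5.8, 3.8) in frame 2.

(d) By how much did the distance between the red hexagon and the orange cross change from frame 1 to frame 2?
-1.3

Distance in frame 1: 6.9. Distance in frame 2: 5.6.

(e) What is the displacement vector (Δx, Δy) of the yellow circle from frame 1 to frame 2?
(-1.0, -0.9)

The yellow circle was at (8.8, 9.0) in frame 1 and (7.8, 8.1) in frame 2.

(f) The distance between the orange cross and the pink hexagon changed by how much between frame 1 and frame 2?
-2.3

Distance in frame 1: 8.9. Distance in frame 2: 6.6.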